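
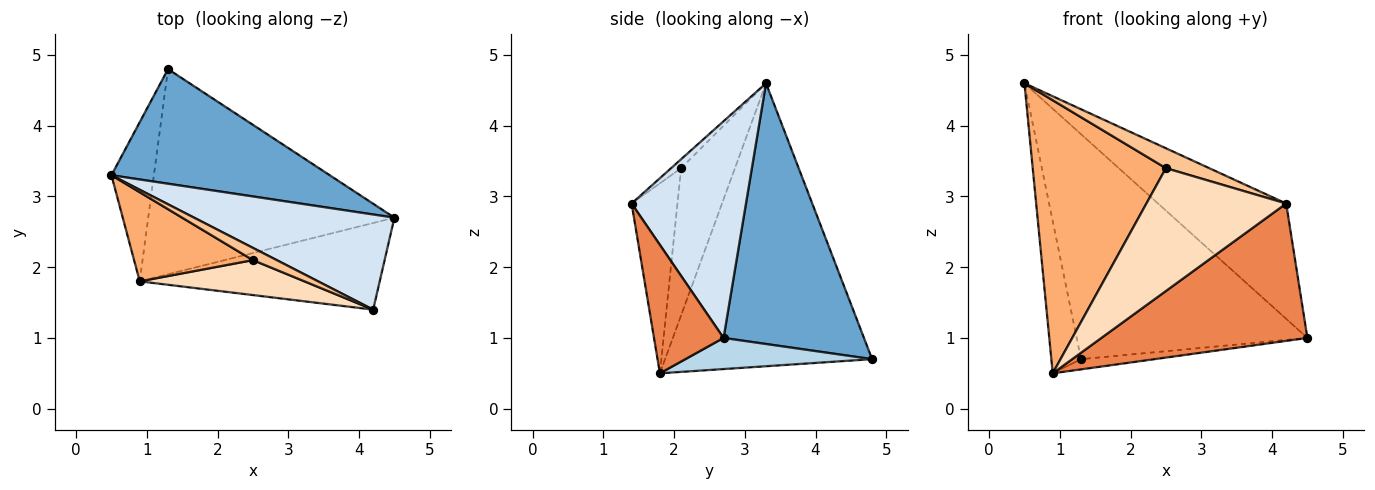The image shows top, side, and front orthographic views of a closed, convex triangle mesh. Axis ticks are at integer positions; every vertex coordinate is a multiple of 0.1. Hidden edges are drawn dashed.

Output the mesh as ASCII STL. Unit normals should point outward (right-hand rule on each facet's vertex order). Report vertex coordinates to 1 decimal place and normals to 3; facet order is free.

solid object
 facet normal 0.477 0.783 0.399
  outer loop
   vertex 1.3 4.8 0.7
   vertex 0.5 3.3 4.6
   vertex 4.5 2.7 1.0
  endloop
 endfacet
 facet normal -0.979 0.140 -0.147
  outer loop
   vertex 0.9 1.8 0.5
   vertex 0.5 3.3 4.6
   vertex 1.3 4.8 0.7
  endloop
 endfacet
 facet normal 0.125 0.049 -0.991
  outer loop
   vertex 0.9 1.8 0.5
   vertex 1.3 4.8 0.7
   vertex 4.5 2.7 1.0
  endloop
 endfacet
 facet normal 0.567 0.635 0.524
  outer loop
   vertex 4.2 1.4 2.9
   vertex 4.5 2.7 1.0
   vertex 0.5 3.3 4.6
  endloop
 endfacet
 facet normal 0.275 -0.813 -0.513
  outer loop
   vertex 4.2 1.4 2.9
   vertex 0.9 1.8 0.5
   vertex 4.5 2.7 1.0
  endloop
 endfacet
 facet normal -0.359 -0.887 0.290
  outer loop
   vertex 2.5 2.1 3.4
   vertex 0.5 3.3 4.6
   vertex 0.9 1.8 0.5
  endloop
 endfacet
 facet normal -0.193 -0.836 0.514
  outer loop
   vertex 2.5 2.1 3.4
   vertex 4.2 1.4 2.9
   vertex 0.5 3.3 4.6
  endloop
 endfacet
 facet normal -0.301 -0.917 0.261
  outer loop
   vertex 2.5 2.1 3.4
   vertex 0.9 1.8 0.5
   vertex 4.2 1.4 2.9
  endloop
 endfacet
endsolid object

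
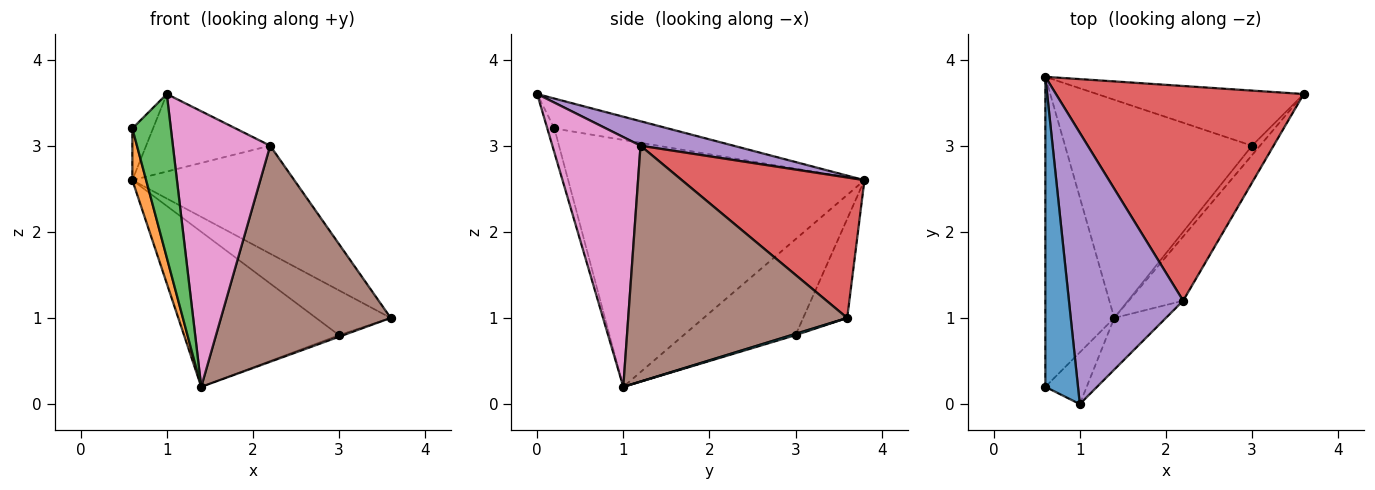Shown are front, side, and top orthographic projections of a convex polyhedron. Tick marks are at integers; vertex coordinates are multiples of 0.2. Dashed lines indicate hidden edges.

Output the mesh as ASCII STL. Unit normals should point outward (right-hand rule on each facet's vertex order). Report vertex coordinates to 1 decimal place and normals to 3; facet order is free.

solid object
 facet normal -0.671 0.122 0.732
  outer loop
   vertex 0.6 0.2 3.2
   vertex 1.0 0.0 3.6
   vertex 0.6 3.8 2.6
  endloop
 endfacet
 facet normal -0.962 -0.045 -0.269
  outer loop
   vertex 0.6 0.2 3.2
   vertex 0.6 3.8 2.6
   vertex 1.4 1.0 0.2
  endloop
 endfacet
 facet normal -0.173 -0.939 -0.297
  outer loop
   vertex 0.6 0.2 3.2
   vertex 1.4 1.0 0.2
   vertex 1.0 0.0 3.6
  endloop
 endfacet
 facet normal 0.452 0.401 0.797
  outer loop
   vertex 2.2 1.2 3.0
   vertex 3.6 3.6 1.0
   vertex 0.6 3.8 2.6
  endloop
 endfacet
 facet normal 0.202 0.269 0.942
  outer loop
   vertex 2.2 1.2 3.0
   vertex 0.6 3.8 2.6
   vertex 1.0 0.0 3.6
  endloop
 endfacet
 facet normal 0.778 -0.603 -0.179
  outer loop
   vertex 2.2 1.2 3.0
   vertex 1.4 1.0 0.2
   vertex 3.6 3.6 1.0
  endloop
 endfacet
 facet normal 0.665 -0.734 -0.138
  outer loop
   vertex 2.2 1.2 3.0
   vertex 1.0 0.0 3.6
   vertex 1.4 1.0 0.2
  endloop
 endfacet
 facet normal -0.349 0.591 -0.727
  outer loop
   vertex 3.0 3.0 0.8
   vertex 0.6 3.8 2.6
   vertex 3.6 3.6 1.0
  endloop
 endfacet
 facet normal -0.386 0.534 -0.752
  outer loop
   vertex 3.0 3.0 0.8
   vertex 1.4 1.0 0.2
   vertex 0.6 3.8 2.6
  endloop
 endfacet
 facet normal 0.162 0.162 -0.973
  outer loop
   vertex 3.0 3.0 0.8
   vertex 3.6 3.6 1.0
   vertex 1.4 1.0 0.2
  endloop
 endfacet
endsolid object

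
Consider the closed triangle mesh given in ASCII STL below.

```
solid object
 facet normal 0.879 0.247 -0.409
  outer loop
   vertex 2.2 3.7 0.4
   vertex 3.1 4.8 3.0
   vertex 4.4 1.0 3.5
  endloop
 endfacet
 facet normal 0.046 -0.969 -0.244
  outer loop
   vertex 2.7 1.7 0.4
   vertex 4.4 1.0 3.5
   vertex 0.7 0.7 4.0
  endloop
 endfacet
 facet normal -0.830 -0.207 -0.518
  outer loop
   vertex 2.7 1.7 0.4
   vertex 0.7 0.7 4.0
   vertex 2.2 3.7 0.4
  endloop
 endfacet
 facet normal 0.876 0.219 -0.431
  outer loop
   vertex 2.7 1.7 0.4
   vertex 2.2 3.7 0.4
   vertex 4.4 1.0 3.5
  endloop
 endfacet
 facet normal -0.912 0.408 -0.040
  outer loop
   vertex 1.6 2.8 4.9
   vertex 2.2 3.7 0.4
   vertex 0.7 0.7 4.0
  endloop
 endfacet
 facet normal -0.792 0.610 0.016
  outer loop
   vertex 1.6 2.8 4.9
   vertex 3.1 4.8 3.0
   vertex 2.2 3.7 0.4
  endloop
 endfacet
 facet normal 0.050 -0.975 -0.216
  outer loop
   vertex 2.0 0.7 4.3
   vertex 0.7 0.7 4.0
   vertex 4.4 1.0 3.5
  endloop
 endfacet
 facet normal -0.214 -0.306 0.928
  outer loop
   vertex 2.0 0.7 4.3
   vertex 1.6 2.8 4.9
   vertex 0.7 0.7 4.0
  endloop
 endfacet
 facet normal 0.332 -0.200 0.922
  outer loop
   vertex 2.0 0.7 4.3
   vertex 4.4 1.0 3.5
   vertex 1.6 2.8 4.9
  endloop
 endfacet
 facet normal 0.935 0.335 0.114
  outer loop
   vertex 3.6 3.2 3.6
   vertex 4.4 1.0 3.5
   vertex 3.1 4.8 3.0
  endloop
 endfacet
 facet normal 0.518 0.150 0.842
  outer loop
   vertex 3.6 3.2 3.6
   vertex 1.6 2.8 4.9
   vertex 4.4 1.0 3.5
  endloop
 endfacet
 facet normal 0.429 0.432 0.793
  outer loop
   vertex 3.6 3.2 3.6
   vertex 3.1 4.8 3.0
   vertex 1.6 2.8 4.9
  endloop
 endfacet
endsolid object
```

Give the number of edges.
18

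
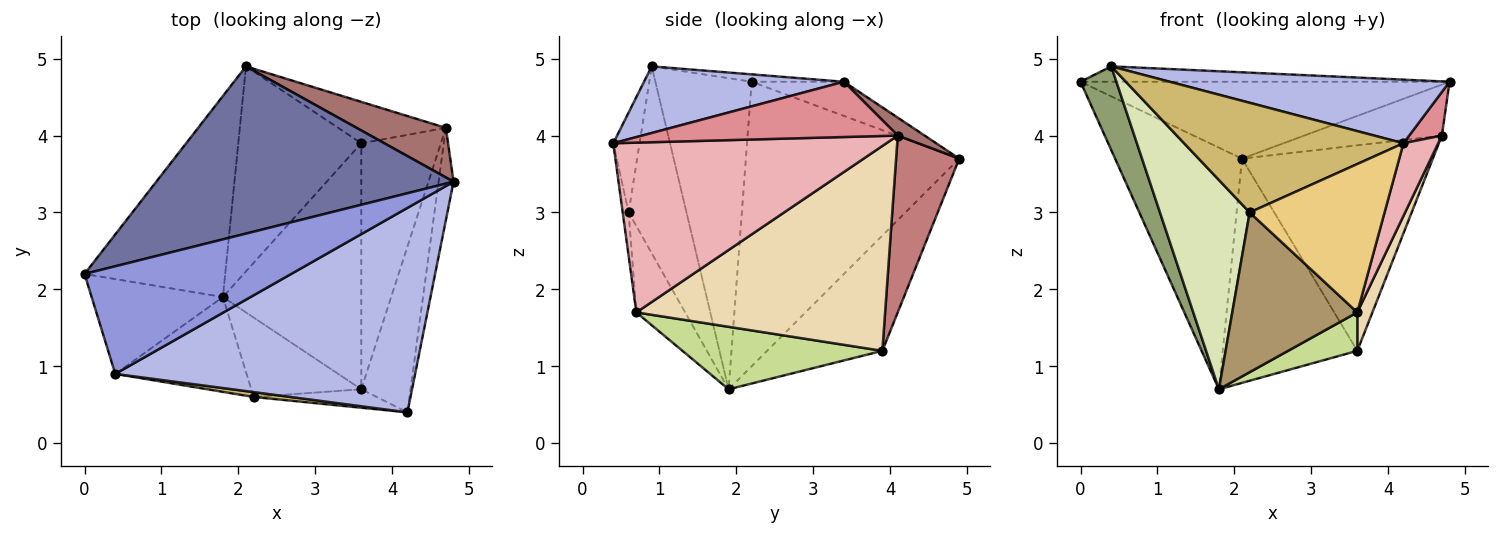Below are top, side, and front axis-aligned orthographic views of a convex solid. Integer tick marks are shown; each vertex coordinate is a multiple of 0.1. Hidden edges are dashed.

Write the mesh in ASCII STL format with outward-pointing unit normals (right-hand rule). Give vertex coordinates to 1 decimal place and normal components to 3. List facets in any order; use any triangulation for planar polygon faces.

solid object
 facet normal -0.104 0.415 0.904
  outer loop
   vertex 2.1 4.9 3.7
   vertex 0.0 2.2 4.7
   vertex 4.8 3.4 4.7
  endloop
 endfacet
 facet normal -0.791 0.470 -0.391
  outer loop
   vertex 2.1 4.9 3.7
   vertex 1.8 1.9 0.7
   vertex 0.0 2.2 4.7
  endloop
 endfacet
 facet normal -0.035 0.141 0.989
  outer loop
   vertex 0.4 0.9 4.9
   vertex 4.8 3.4 4.7
   vertex 0.0 2.2 4.7
  endloop
 endfacet
 facet normal 0.208 -0.291 0.934
  outer loop
   vertex 0.4 0.9 4.9
   vertex 4.2 0.4 3.9
   vertex 4.8 3.4 4.7
  endloop
 endfacet
 facet normal -0.871 -0.325 -0.368
  outer loop
   vertex 0.4 0.9 4.9
   vertex 0.0 2.2 4.7
   vertex 1.8 1.9 0.7
  endloop
 endfacet
 facet normal -0.535 0.624 -0.570
  outer loop
   vertex 3.6 3.9 1.2
   vertex 1.8 1.9 0.7
   vertex 2.1 4.9 3.7
  endloop
 endfacet
 facet normal 0.407 -0.141 -0.902
  outer loop
   vertex 3.6 0.7 1.7
   vertex 1.8 1.9 0.7
   vertex 3.6 3.9 1.2
  endloop
 endfacet
 facet normal -0.506 -0.785 -0.356
  outer loop
   vertex 2.2 0.6 3.0
   vertex 0.4 0.9 4.9
   vertex 1.8 1.9 0.7
  endloop
 endfacet
 facet normal -0.330 -0.845 -0.420
  outer loop
   vertex 2.2 0.6 3.0
   vertex 1.8 1.9 0.7
   vertex 3.6 0.7 1.7
  endloop
 endfacet
 facet normal -0.119 -0.992 0.044
  outer loop
   vertex 2.2 0.6 3.0
   vertex 4.2 0.4 3.9
   vertex 0.4 0.9 4.9
  endloop
 endfacet
 facet normal -0.044 -0.991 -0.123
  outer loop
   vertex 2.2 0.6 3.0
   vertex 3.6 0.7 1.7
   vertex 4.2 0.4 3.9
  endloop
 endfacet
 facet normal 0.931 -0.056 -0.362
  outer loop
   vertex 4.7 4.1 4.0
   vertex 3.6 0.7 1.7
   vertex 3.6 3.9 1.2
  endloop
 endfacet
 facet normal 0.139 0.710 0.690
  outer loop
   vertex 4.7 4.1 4.0
   vertex 2.1 4.9 3.7
   vertex 4.8 3.4 4.7
  endloop
 endfacet
 facet normal 0.309 0.932 -0.188
  outer loop
   vertex 4.7 4.1 4.0
   vertex 3.6 3.9 1.2
   vertex 2.1 4.9 3.7
  endloop
 endfacet
 facet normal 0.958 -0.122 -0.259
  outer loop
   vertex 4.7 4.1 4.0
   vertex 4.8 3.4 4.7
   vertex 4.2 0.4 3.9
  endloop
 endfacet
 facet normal 0.953 -0.121 -0.277
  outer loop
   vertex 4.7 4.1 4.0
   vertex 4.2 0.4 3.9
   vertex 3.6 0.7 1.7
  endloop
 endfacet
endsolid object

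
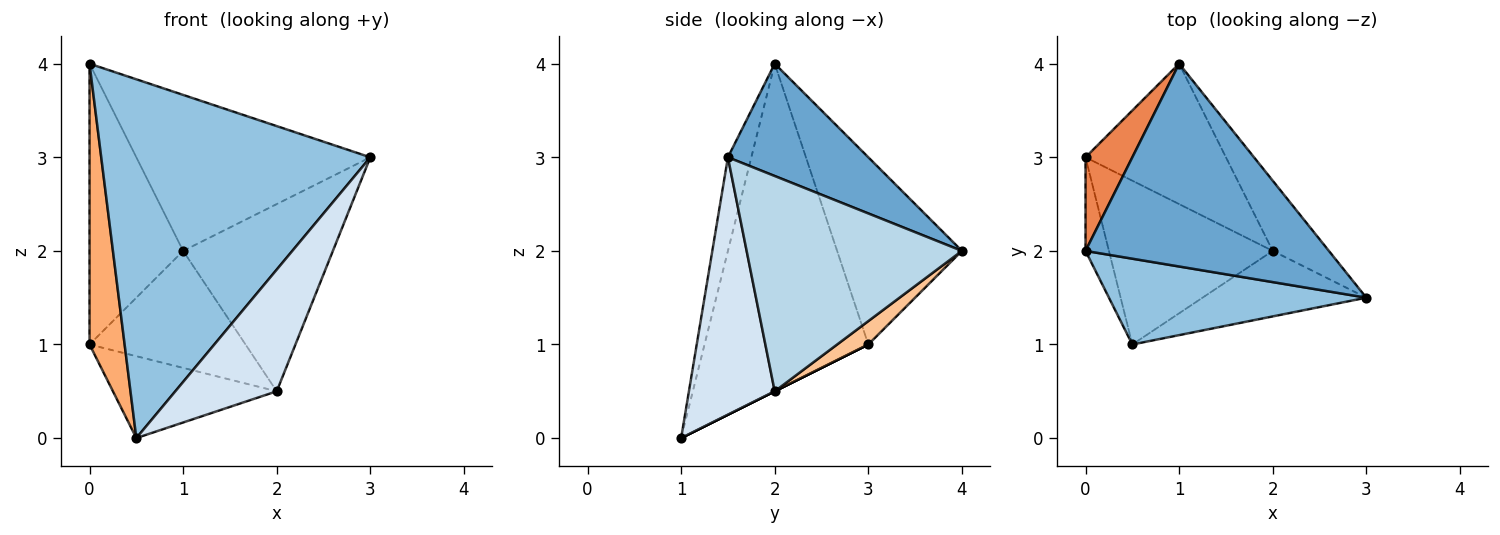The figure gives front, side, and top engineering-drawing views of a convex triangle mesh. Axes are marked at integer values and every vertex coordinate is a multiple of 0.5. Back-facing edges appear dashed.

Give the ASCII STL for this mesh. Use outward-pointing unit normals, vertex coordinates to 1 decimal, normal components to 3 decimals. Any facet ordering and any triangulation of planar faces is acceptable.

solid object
 facet normal 0.344 0.573 0.744
  outer loop
   vertex 1.0 4.0 2.0
   vertex 0.0 2.0 4.0
   vertex 3.0 1.5 3.0
  endloop
 endfacet
 facet normal -0.084 -0.969 0.232
  outer loop
   vertex 0.5 1.0 0.0
   vertex 3.0 1.5 3.0
   vertex 0.0 2.0 4.0
  endloop
 endfacet
 facet normal 0.803 0.558 -0.209
  outer loop
   vertex 2.0 2.0 0.5
   vertex 1.0 4.0 2.0
   vertex 3.0 1.5 3.0
  endloop
 endfacet
 facet normal 0.597 -0.706 -0.380
  outer loop
   vertex 2.0 2.0 0.5
   vertex 3.0 1.5 3.0
   vertex 0.5 1.0 0.0
  endloop
 endfacet
 facet normal -0.784 0.588 0.196
  outer loop
   vertex 0.0 3.0 1.0
   vertex 0.0 2.0 4.0
   vertex 1.0 4.0 2.0
  endloop
 endfacet
 facet normal -0.975 -0.209 -0.070
  outer loop
   vertex 0.0 3.0 1.0
   vertex 0.5 1.0 0.0
   vertex 0.0 2.0 4.0
  endloop
 endfacet
 facet normal 0.127 0.635 -0.762
  outer loop
   vertex 0.0 3.0 1.0
   vertex 1.0 4.0 2.0
   vertex 2.0 2.0 0.5
  endloop
 endfacet
 facet normal 0.000 0.447 -0.894
  outer loop
   vertex 0.0 3.0 1.0
   vertex 2.0 2.0 0.5
   vertex 0.5 1.0 0.0
  endloop
 endfacet
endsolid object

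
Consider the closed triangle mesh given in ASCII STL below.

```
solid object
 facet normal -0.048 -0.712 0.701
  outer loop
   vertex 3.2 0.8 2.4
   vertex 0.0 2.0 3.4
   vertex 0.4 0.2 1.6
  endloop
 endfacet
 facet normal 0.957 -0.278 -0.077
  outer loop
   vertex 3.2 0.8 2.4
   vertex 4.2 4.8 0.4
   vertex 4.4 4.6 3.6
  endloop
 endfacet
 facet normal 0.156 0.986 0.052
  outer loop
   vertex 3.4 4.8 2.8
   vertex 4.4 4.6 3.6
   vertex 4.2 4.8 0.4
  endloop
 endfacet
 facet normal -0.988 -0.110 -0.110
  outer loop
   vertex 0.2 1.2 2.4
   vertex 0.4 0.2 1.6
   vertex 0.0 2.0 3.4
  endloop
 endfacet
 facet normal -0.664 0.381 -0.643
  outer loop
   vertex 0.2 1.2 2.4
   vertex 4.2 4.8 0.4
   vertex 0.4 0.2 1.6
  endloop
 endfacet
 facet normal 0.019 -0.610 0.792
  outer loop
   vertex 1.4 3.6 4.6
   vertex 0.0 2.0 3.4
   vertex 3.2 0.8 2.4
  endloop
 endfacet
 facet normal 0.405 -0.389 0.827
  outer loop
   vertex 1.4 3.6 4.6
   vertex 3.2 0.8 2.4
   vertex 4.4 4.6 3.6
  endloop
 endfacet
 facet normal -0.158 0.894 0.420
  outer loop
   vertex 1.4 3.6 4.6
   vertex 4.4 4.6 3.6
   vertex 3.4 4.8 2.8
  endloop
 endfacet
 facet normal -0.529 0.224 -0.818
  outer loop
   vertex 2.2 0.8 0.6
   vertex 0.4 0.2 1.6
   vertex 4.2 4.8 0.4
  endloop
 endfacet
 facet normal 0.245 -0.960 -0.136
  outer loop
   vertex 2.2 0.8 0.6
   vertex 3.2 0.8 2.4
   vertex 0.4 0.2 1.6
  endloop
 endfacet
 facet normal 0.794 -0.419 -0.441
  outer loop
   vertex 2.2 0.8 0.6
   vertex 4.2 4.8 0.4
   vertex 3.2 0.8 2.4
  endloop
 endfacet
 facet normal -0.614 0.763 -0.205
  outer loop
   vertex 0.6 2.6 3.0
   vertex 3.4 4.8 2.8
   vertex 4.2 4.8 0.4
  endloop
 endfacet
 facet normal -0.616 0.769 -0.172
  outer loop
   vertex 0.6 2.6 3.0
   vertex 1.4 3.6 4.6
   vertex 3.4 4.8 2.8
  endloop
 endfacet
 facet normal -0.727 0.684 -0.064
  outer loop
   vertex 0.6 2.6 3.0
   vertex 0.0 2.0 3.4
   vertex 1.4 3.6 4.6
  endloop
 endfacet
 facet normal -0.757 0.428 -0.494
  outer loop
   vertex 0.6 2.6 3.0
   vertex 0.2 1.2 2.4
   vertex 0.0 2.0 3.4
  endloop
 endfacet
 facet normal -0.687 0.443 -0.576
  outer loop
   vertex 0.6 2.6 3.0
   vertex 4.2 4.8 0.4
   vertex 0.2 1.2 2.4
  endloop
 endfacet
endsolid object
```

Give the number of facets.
16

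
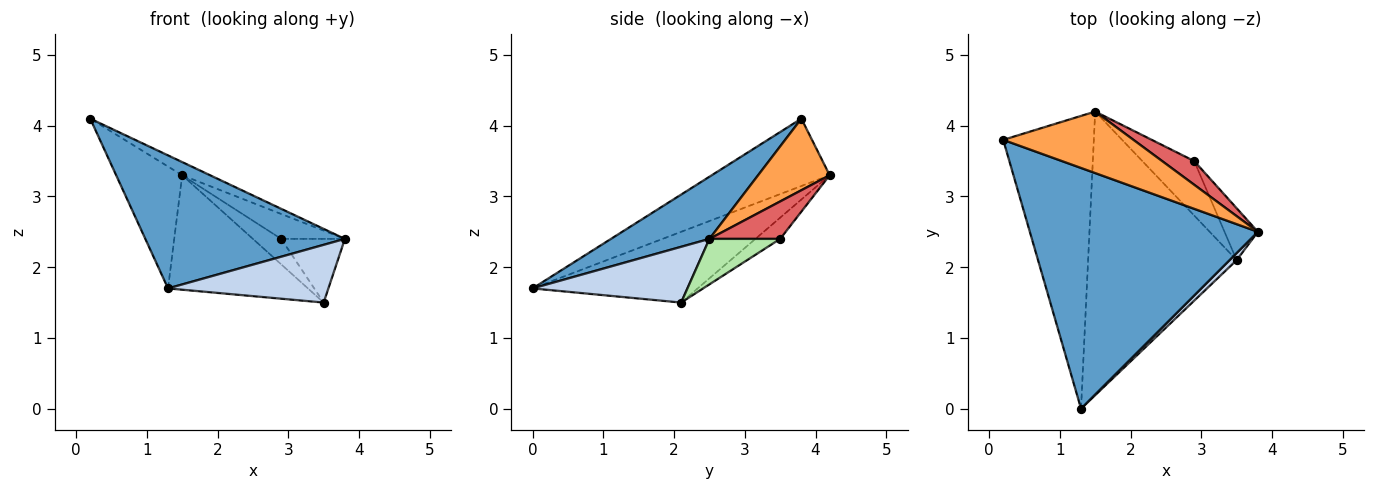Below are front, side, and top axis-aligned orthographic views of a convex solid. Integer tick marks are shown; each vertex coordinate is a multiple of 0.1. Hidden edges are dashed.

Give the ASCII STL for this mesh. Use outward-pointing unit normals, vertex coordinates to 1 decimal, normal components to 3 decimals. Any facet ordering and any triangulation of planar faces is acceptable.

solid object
 facet normal 0.232 -0.470 0.851
  outer loop
   vertex 1.3 0.0 1.7
   vertex 3.8 2.5 2.4
   vertex 0.2 3.8 4.1
  endloop
 endfacet
 facet normal 0.692 -0.717 0.088
  outer loop
   vertex 3.5 2.1 1.5
   vertex 3.8 2.5 2.4
   vertex 1.3 0.0 1.7
  endloop
 endfacet
 facet normal 0.473 0.184 0.861
  outer loop
   vertex 1.5 4.2 3.3
   vertex 0.2 3.8 4.1
   vertex 3.8 2.5 2.4
  endloop
 endfacet
 facet normal -0.566 0.317 -0.761
  outer loop
   vertex 1.5 4.2 3.3
   vertex 1.3 0.0 1.7
   vertex 0.2 3.8 4.1
  endloop
 endfacet
 facet normal -0.404 0.342 -0.848
  outer loop
   vertex 1.5 4.2 3.3
   vertex 3.5 2.1 1.5
   vertex 1.3 0.0 1.7
  endloop
 endfacet
 facet normal 0.653 0.587 -0.479
  outer loop
   vertex 2.9 3.5 2.4
   vertex 3.8 2.5 2.4
   vertex 3.5 2.1 1.5
  endloop
 endfacet
 facet normal 0.627 0.564 0.537
  outer loop
   vertex 2.9 3.5 2.4
   vertex 1.5 4.2 3.3
   vertex 3.8 2.5 2.4
  endloop
 endfacet
 facet normal -0.347 0.397 -0.849
  outer loop
   vertex 2.9 3.5 2.4
   vertex 3.5 2.1 1.5
   vertex 1.5 4.2 3.3
  endloop
 endfacet
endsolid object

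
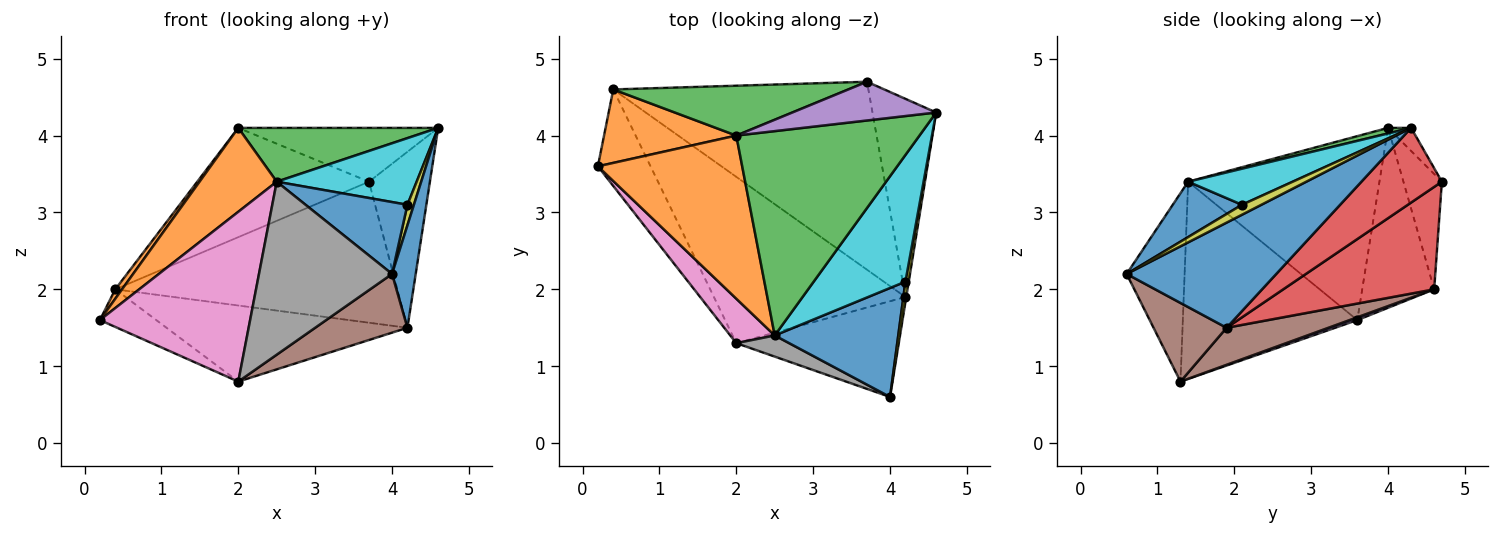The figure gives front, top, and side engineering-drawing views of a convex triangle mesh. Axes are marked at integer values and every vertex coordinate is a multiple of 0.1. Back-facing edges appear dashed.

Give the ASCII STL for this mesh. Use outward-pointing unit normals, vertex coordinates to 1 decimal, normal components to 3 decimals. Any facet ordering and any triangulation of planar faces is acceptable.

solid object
 facet normal 0.988 -0.156 -0.008
  outer loop
   vertex 4.2 1.9 1.5
   vertex 4.6 4.3 4.1
   vertex 4.0 0.6 2.2
  endloop
 endfacet
 facet normal -0.750 -0.303 0.588
  outer loop
   vertex 2.5 1.4 3.4
   vertex 2.0 4.0 4.1
   vertex 0.2 3.6 1.6
  endloop
 endfacet
 facet normal 0.029 -0.255 0.967
  outer loop
   vertex 2.5 1.4 3.4
   vertex 4.6 4.3 4.1
   vertex 2.0 4.0 4.1
  endloop
 endfacet
 facet normal 0.659 0.499 -0.562
  outer loop
   vertex 3.7 4.7 3.4
   vertex 4.6 4.3 4.1
   vertex 4.2 1.9 1.5
  endloop
 endfacet
 facet normal -0.093 0.808 0.582
  outer loop
   vertex 3.7 4.7 3.4
   vertex 2.0 4.0 4.1
   vertex 4.6 4.3 4.1
  endloop
 endfacet
 facet normal 0.382 -0.483 -0.788
  outer loop
   vertex 2.0 1.3 0.8
   vertex 4.2 1.9 1.5
   vertex 4.0 0.6 2.2
  endloop
 endfacet
 facet normal -0.747 -0.643 0.168
  outer loop
   vertex 2.0 1.3 0.8
   vertex 2.5 1.4 3.4
   vertex 0.2 3.6 1.6
  endloop
 endfacet
 facet normal -0.397 -0.911 0.111
  outer loop
   vertex 2.0 1.3 0.8
   vertex 4.0 0.6 2.2
   vertex 2.5 1.4 3.4
  endloop
 endfacet
 facet normal 0.905 -0.302 0.302
  outer loop
   vertex 4.2 2.1 3.1
   vertex 4.0 0.6 2.2
   vertex 4.6 4.3 4.1
  endloop
 endfacet
 facet normal 0.329 -0.440 0.836
  outer loop
   vertex 4.2 2.1 3.1
   vertex 4.6 4.3 4.1
   vertex 2.5 1.4 3.4
  endloop
 endfacet
 facet normal 0.350 -0.516 0.782
  outer loop
   vertex 4.2 2.1 3.1
   vertex 2.5 1.4 3.4
   vertex 4.0 0.6 2.2
  endloop
 endfacet
 facet normal -0.803 -0.076 0.591
  outer loop
   vertex 0.4 4.6 2.0
   vertex 0.2 3.6 1.6
   vertex 2.0 4.0 4.1
  endloop
 endfacet
 facet normal -0.200 0.891 0.407
  outer loop
   vertex 0.4 4.6 2.0
   vertex 2.0 4.0 4.1
   vertex 3.7 4.7 3.4
  endloop
 endfacet
 facet normal 0.306 0.571 -0.762
  outer loop
   vertex 0.4 4.6 2.0
   vertex 3.7 4.7 3.4
   vertex 4.2 1.9 1.5
  endloop
 endfacet
 facet normal 0.049 0.362 -0.931
  outer loop
   vertex 0.4 4.6 2.0
   vertex 2.0 1.3 0.8
   vertex 0.2 3.6 1.6
  endloop
 endfacet
 facet normal 0.173 0.410 -0.896
  outer loop
   vertex 0.4 4.6 2.0
   vertex 4.2 1.9 1.5
   vertex 2.0 1.3 0.8
  endloop
 endfacet
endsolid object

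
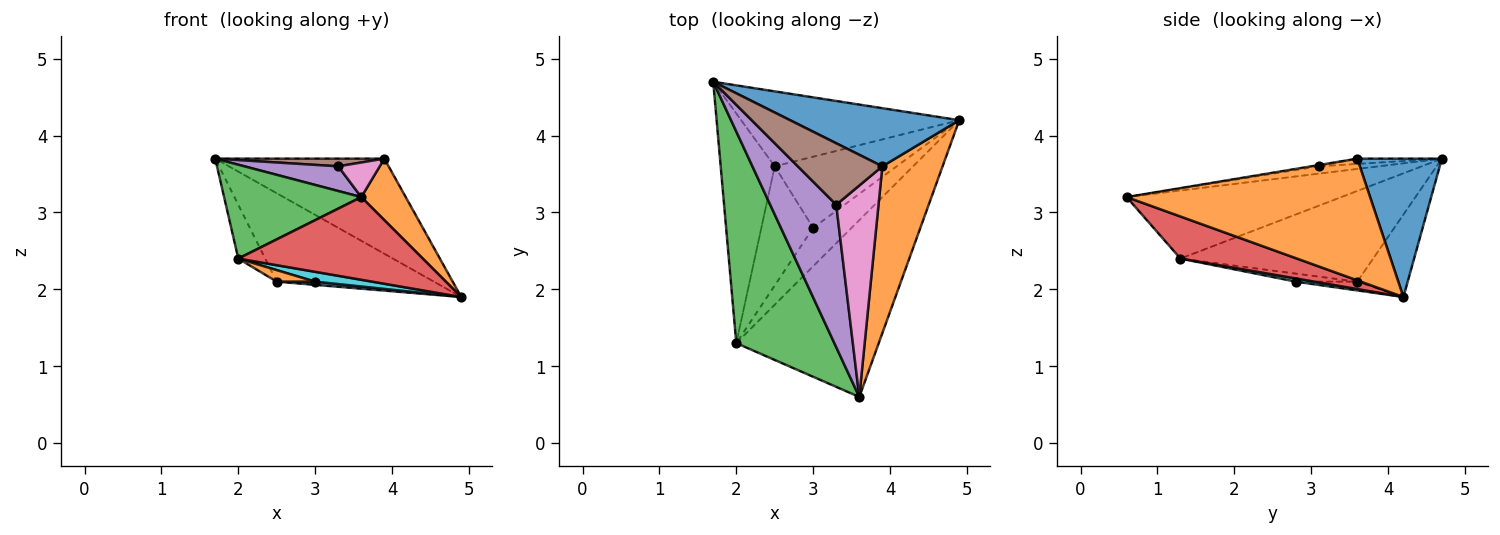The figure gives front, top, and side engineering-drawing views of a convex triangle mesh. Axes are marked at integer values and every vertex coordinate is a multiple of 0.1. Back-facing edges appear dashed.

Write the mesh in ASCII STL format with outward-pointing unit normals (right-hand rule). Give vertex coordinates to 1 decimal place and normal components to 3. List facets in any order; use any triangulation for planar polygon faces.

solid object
 facet normal 0.392 0.785 0.480
  outer loop
   vertex 3.9 3.6 3.7
   vertex 4.9 4.2 1.9
   vertex 1.7 4.7 3.7
  endloop
 endfacet
 facet normal 0.885 -0.161 0.438
  outer loop
   vertex 3.9 3.6 3.7
   vertex 3.6 0.6 3.2
   vertex 4.9 4.2 1.9
  endloop
 endfacet
 facet normal -0.536 -0.342 0.772
  outer loop
   vertex 2.0 1.3 2.4
   vertex 3.6 0.6 3.2
   vertex 1.7 4.7 3.7
  endloop
 endfacet
 facet normal 0.258 -0.409 -0.875
  outer loop
   vertex 2.0 1.3 2.4
   vertex 4.9 4.2 1.9
   vertex 3.6 0.6 3.2
  endloop
 endfacet
 facet normal -0.109 -0.170 0.979
  outer loop
   vertex 3.3 3.1 3.6
   vertex 1.7 4.7 3.7
   vertex 3.6 0.6 3.2
  endloop
 endfacet
 facet normal -0.062 -0.124 0.990
  outer loop
   vertex 3.3 3.1 3.6
   vertex 3.9 3.6 3.7
   vertex 1.7 4.7 3.7
  endloop
 endfacet
 facet normal -0.030 -0.161 0.986
  outer loop
   vertex 3.3 3.1 3.6
   vertex 3.6 0.6 3.2
   vertex 3.9 3.6 3.7
  endloop
 endfacet
 facet normal -0.238 0.741 -0.628
  outer loop
   vertex 2.5 3.6 2.1
   vertex 1.7 4.7 3.7
   vertex 4.9 4.2 1.9
  endloop
 endfacet
 facet normal -0.853 0.119 -0.508
  outer loop
   vertex 2.5 3.6 2.1
   vertex 2.0 1.3 2.4
   vertex 1.7 4.7 3.7
  endloop
 endfacet
 facet normal 0.080 -0.246 -0.966
  outer loop
   vertex 3.0 2.8 2.1
   vertex 4.9 4.2 1.9
   vertex 2.0 1.3 2.4
  endloop
 endfacet
 facet normal -0.072 -0.045 -0.996
  outer loop
   vertex 3.0 2.8 2.1
   vertex 2.5 3.6 2.1
   vertex 4.9 4.2 1.9
  endloop
 endfacet
 facet normal -0.152 -0.095 -0.984
  outer loop
   vertex 3.0 2.8 2.1
   vertex 2.0 1.3 2.4
   vertex 2.5 3.6 2.1
  endloop
 endfacet
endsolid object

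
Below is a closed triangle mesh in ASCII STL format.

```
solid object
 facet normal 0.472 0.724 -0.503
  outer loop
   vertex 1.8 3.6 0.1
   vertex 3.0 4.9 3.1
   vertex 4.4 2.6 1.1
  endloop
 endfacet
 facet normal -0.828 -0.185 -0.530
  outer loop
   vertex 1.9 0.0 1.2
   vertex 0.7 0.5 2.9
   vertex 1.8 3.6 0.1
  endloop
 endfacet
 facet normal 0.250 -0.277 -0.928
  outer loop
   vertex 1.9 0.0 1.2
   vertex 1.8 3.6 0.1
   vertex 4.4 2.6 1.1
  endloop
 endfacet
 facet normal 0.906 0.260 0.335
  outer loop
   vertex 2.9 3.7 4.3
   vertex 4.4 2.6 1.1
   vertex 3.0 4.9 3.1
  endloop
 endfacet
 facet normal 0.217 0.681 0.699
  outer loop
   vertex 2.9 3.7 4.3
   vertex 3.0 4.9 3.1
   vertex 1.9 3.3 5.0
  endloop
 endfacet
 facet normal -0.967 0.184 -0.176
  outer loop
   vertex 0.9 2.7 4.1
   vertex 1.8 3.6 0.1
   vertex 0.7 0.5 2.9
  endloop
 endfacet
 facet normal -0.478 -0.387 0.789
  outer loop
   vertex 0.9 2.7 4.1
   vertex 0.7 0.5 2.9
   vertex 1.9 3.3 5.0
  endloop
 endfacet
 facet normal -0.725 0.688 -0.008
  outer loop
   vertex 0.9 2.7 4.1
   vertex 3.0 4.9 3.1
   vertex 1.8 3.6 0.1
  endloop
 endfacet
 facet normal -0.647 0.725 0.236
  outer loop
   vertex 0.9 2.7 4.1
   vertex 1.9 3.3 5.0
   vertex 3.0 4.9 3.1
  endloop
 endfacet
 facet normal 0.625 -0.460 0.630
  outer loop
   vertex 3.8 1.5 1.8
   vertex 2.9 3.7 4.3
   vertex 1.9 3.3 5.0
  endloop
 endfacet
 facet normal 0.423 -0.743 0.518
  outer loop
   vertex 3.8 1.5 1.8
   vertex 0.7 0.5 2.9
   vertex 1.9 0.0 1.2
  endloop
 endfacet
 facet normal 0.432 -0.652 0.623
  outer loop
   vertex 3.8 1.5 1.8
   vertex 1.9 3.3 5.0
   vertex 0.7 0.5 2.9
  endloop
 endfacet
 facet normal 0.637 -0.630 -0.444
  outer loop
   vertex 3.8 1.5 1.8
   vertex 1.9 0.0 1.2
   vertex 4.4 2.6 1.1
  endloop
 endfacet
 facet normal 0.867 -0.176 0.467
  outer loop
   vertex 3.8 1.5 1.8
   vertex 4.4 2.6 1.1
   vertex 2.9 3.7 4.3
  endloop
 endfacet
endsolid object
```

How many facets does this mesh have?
14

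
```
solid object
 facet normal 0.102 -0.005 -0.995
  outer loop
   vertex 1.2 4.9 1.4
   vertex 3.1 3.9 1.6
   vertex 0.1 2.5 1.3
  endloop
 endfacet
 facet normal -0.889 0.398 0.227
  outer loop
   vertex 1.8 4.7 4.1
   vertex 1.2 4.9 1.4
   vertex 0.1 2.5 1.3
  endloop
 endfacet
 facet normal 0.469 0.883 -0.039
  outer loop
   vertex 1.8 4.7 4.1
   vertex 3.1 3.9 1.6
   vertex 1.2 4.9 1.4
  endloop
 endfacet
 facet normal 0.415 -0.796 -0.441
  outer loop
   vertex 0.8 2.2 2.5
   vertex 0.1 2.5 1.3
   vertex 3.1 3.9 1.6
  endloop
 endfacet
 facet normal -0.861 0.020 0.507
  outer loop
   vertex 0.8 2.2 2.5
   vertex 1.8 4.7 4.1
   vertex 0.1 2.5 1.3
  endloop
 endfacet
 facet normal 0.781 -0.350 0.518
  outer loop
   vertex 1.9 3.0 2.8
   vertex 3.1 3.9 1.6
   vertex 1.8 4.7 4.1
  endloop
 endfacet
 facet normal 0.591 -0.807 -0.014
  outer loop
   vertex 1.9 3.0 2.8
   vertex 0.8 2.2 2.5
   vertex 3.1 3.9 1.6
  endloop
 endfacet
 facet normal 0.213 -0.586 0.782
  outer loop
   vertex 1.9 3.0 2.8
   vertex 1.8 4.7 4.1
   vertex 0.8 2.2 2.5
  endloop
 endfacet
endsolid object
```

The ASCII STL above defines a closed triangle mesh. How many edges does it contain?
12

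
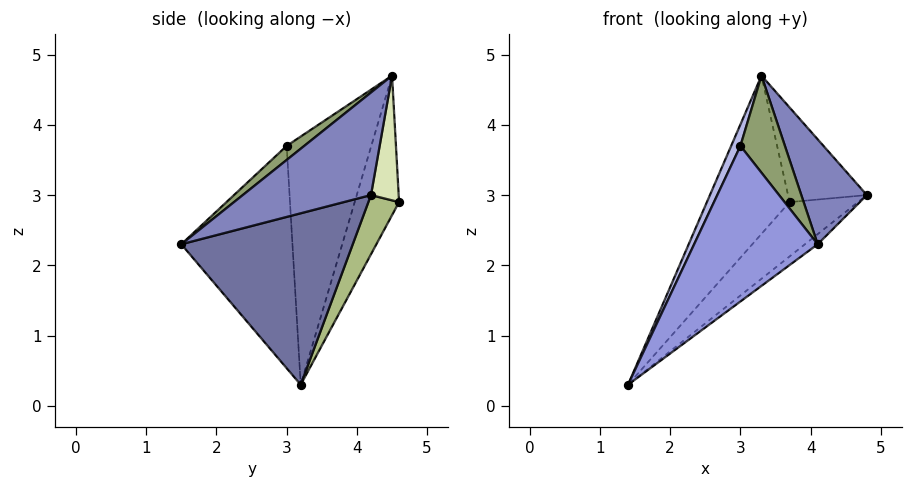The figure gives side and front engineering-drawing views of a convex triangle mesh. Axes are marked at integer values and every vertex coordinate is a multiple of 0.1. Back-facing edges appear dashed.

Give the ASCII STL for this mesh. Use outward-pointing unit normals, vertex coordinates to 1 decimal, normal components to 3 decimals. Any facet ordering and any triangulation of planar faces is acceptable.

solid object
 facet normal 0.613 0.046 -0.789
  outer loop
   vertex 4.1 1.5 2.3
   vertex 1.4 3.2 0.3
   vertex 4.8 4.2 3.0
  endloop
 endfacet
 facet normal 0.673 -0.344 0.655
  outer loop
   vertex 3.3 4.5 4.7
   vertex 4.1 1.5 2.3
   vertex 4.8 4.2 3.0
  endloop
 endfacet
 facet normal -0.646 -0.718 0.262
  outer loop
   vertex 3.0 3.0 3.7
   vertex 1.4 3.2 0.3
   vertex 4.1 1.5 2.3
  endloop
 endfacet
 facet normal -0.903 -0.099 0.419
  outer loop
   vertex 3.0 3.0 3.7
   vertex 3.3 4.5 4.7
   vertex 1.4 3.2 0.3
  endloop
 endfacet
 facet normal 0.225 -0.571 0.789
  outer loop
   vertex 3.0 3.0 3.7
   vertex 4.1 1.5 2.3
   vertex 3.3 4.5 4.7
  endloop
 endfacet
 facet normal 0.311 0.694 -0.649
  outer loop
   vertex 3.7 4.6 2.9
   vertex 4.8 4.2 3.0
   vertex 1.4 3.2 0.3
  endloop
 endfacet
 facet normal -0.472 0.880 -0.056
  outer loop
   vertex 3.7 4.6 2.9
   vertex 1.4 3.2 0.3
   vertex 3.3 4.5 4.7
  endloop
 endfacet
 facet normal 0.329 0.936 0.125
  outer loop
   vertex 3.7 4.6 2.9
   vertex 3.3 4.5 4.7
   vertex 4.8 4.2 3.0
  endloop
 endfacet
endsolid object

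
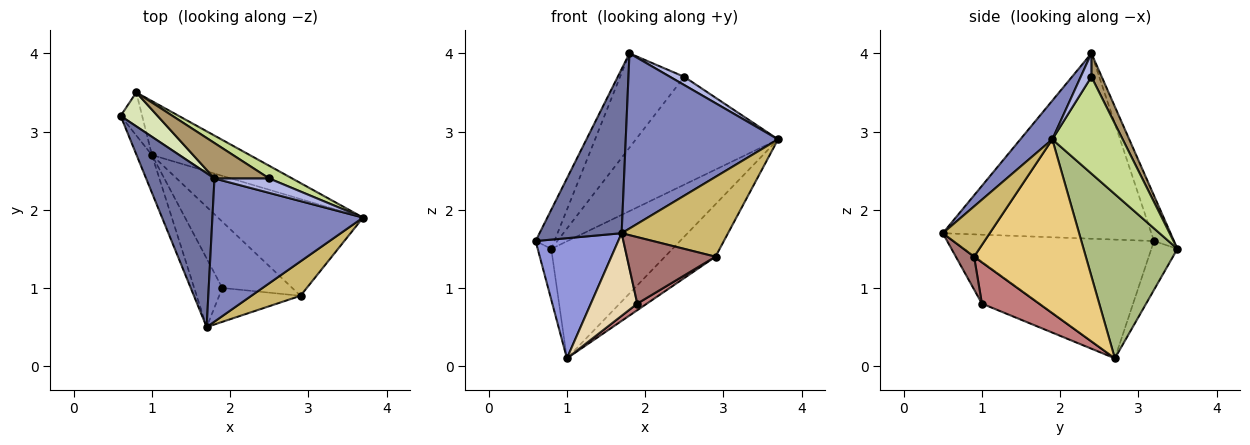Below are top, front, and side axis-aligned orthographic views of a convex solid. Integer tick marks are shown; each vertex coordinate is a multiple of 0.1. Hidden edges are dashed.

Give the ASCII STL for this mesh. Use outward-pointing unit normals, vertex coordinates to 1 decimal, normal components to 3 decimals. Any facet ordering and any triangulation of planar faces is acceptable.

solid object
 facet normal -0.880 -0.347 0.325
  outer loop
   vertex 1.8 2.4 4.0
   vertex 0.6 3.2 1.6
   vertex 1.7 0.5 1.7
  endloop
 endfacet
 facet normal 0.160 -0.764 0.624
  outer loop
   vertex 1.8 2.4 4.0
   vertex 1.7 0.5 1.7
   vertex 3.7 1.9 2.9
  endloop
 endfacet
 facet normal -0.918 -0.378 -0.119
  outer loop
   vertex 1.0 2.7 0.1
   vertex 1.7 0.5 1.7
   vertex 0.6 3.2 1.6
  endloop
 endfacet
 facet normal 0.349 -0.465 0.814
  outer loop
   vertex 2.5 2.4 3.7
   vertex 1.8 2.4 4.0
   vertex 3.7 1.9 2.9
  endloop
 endfacet
 facet normal -0.826 0.430 -0.364
  outer loop
   vertex 0.8 3.5 1.5
   vertex 1.0 2.7 0.1
   vertex 0.6 3.2 1.6
  endloop
 endfacet
 facet normal 0.575 0.743 -0.342
  outer loop
   vertex 0.8 3.5 1.5
   vertex 3.7 1.9 2.9
   vertex 1.0 2.7 0.1
  endloop
 endfacet
 facet normal 0.441 0.891 0.105
  outer loop
   vertex 0.8 3.5 1.5
   vertex 2.5 2.4 3.7
   vertex 3.7 1.9 2.9
  endloop
 endfacet
 facet normal -0.628 0.588 0.510
  outer loop
   vertex 0.8 3.5 1.5
   vertex 0.6 3.2 1.6
   vertex 1.8 2.4 4.0
  endloop
 endfacet
 facet normal 0.149 0.926 0.348
  outer loop
   vertex 0.8 3.5 1.5
   vertex 1.8 2.4 4.0
   vertex 2.5 2.4 3.7
  endloop
 endfacet
 facet normal 0.375 -0.851 0.367
  outer loop
   vertex 2.9 0.9 1.4
   vertex 3.7 1.9 2.9
   vertex 1.7 0.5 1.7
  endloop
 endfacet
 facet normal 0.725 0.328 -0.605
  outer loop
   vertex 2.9 0.9 1.4
   vertex 1.0 2.7 0.1
   vertex 3.7 1.9 2.9
  endloop
 endfacet
 facet normal -0.691 -0.556 -0.462
  outer loop
   vertex 1.9 1.0 0.8
   vertex 1.7 0.5 1.7
   vertex 1.0 2.7 0.1
  endloop
 endfacet
 facet normal 0.180 -0.876 -0.447
  outer loop
   vertex 1.9 1.0 0.8
   vertex 2.9 0.9 1.4
   vertex 1.7 0.5 1.7
  endloop
 endfacet
 facet normal 0.506 -0.085 -0.858
  outer loop
   vertex 1.9 1.0 0.8
   vertex 1.0 2.7 0.1
   vertex 2.9 0.9 1.4
  endloop
 endfacet
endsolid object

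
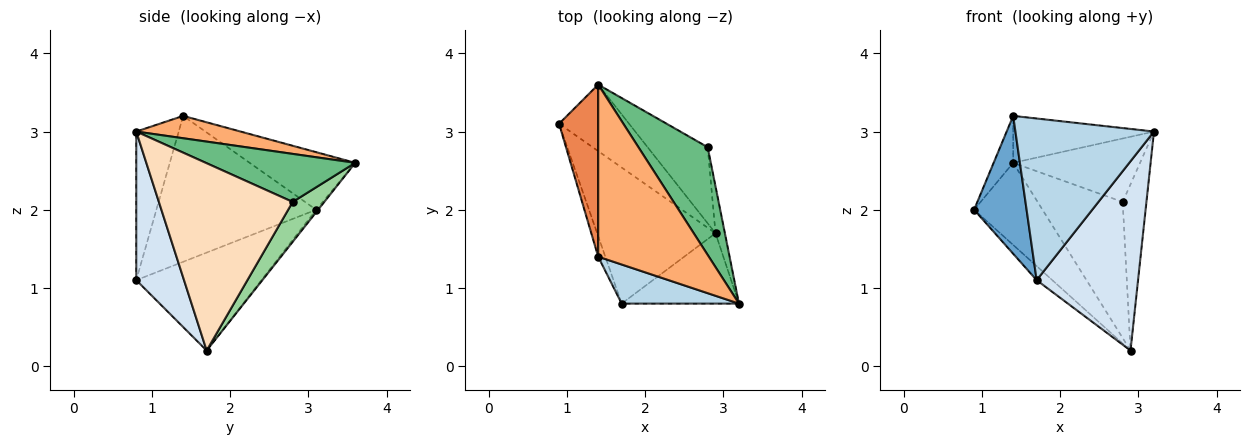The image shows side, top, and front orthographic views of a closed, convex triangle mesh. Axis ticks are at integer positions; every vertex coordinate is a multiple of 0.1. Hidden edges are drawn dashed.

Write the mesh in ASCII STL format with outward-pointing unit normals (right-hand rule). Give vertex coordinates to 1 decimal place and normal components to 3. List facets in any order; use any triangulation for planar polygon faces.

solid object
 facet normal -0.949 -0.312 -0.046
  outer loop
   vertex 1.7 0.8 1.1
   vertex 1.4 1.4 3.2
   vertex 0.9 3.1 2.0
  endloop
 endfacet
 facet normal -0.636 0.079 -0.768
  outer loop
   vertex 1.7 0.8 1.1
   vertex 0.9 3.1 2.0
   vertex 2.9 1.7 0.2
  endloop
 endfacet
 facet normal -0.285 -0.932 0.225
  outer loop
   vertex 1.7 0.8 1.1
   vertex 3.2 0.8 3.0
   vertex 1.4 1.4 3.2
  endloop
 endfacet
 facet normal 0.404 -0.857 -0.319
  outer loop
   vertex 1.7 0.8 1.1
   vertex 2.9 1.7 0.2
   vertex 3.2 0.8 3.0
  endloop
 endfacet
 facet normal -0.818 0.151 0.555
  outer loop
   vertex 1.4 3.6 2.6
   vertex 0.9 3.1 2.0
   vertex 1.4 1.4 3.2
  endloop
 endfacet
 facet normal 0.191 0.258 0.947
  outer loop
   vertex 1.4 3.6 2.6
   vertex 1.4 1.4 3.2
   vertex 3.2 0.8 3.0
  endloop
 endfacet
 facet normal -0.022 0.777 -0.629
  outer loop
   vertex 1.4 3.6 2.6
   vertex 2.9 1.7 0.2
   vertex 0.9 3.1 2.0
  endloop
 endfacet
 facet normal 0.983 0.175 -0.049
  outer loop
   vertex 2.8 2.8 2.1
   vertex 3.2 0.8 3.0
   vertex 2.9 1.7 0.2
  endloop
 endfacet
 facet normal 0.513 0.435 0.740
  outer loop
   vertex 2.8 2.8 2.1
   vertex 1.4 3.6 2.6
   vertex 3.2 0.8 3.0
  endloop
 endfacet
 facet normal 0.309 0.830 -0.464
  outer loop
   vertex 2.8 2.8 2.1
   vertex 2.9 1.7 0.2
   vertex 1.4 3.6 2.6
  endloop
 endfacet
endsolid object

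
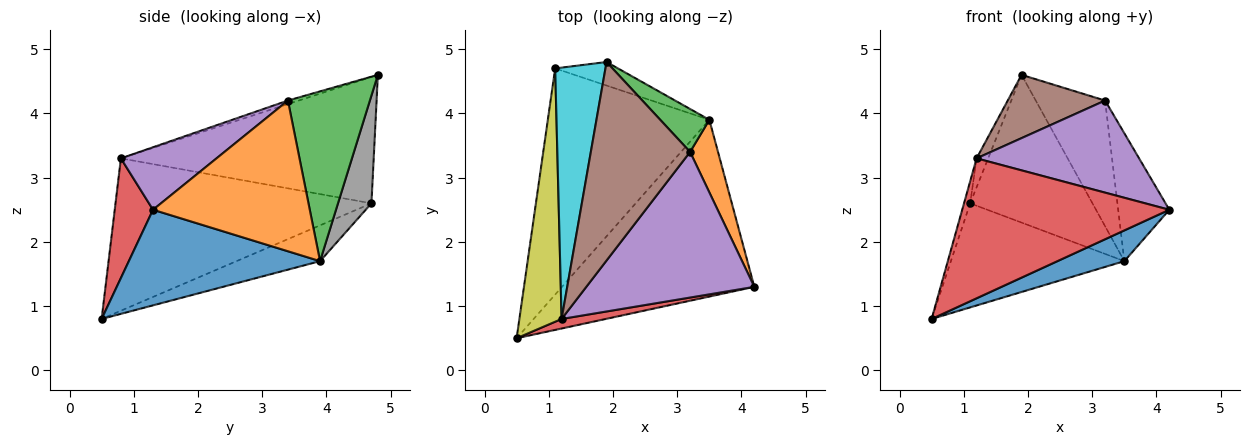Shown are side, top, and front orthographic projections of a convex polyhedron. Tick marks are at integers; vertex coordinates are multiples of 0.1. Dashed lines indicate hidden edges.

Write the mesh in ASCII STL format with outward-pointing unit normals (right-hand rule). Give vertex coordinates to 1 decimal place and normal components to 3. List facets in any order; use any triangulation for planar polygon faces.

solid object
 facet normal 0.440 -0.154 -0.885
  outer loop
   vertex 3.5 3.9 1.7
   vertex 4.2 1.3 2.5
   vertex 0.5 0.5 0.8
  endloop
 endfacet
 facet normal 0.936 0.305 0.173
  outer loop
   vertex 3.5 3.9 1.7
   vertex 3.2 3.4 4.2
   vertex 4.2 1.3 2.5
  endloop
 endfacet
 facet normal 0.746 0.631 0.216
  outer loop
   vertex 3.5 3.9 1.7
   vertex 1.9 4.8 4.6
   vertex 3.2 3.4 4.2
  endloop
 endfacet
 facet normal 0.181 -0.981 0.067
  outer loop
   vertex 1.2 0.8 3.3
   vertex 0.5 0.5 0.8
   vertex 4.2 1.3 2.5
  endloop
 endfacet
 facet normal 0.300 -0.510 0.806
  outer loop
   vertex 1.2 0.8 3.3
   vertex 4.2 1.3 2.5
   vertex 3.2 3.4 4.2
  endloop
 endfacet
 facet normal -0.034 -0.304 0.952
  outer loop
   vertex 1.2 0.8 3.3
   vertex 3.2 3.4 4.2
   vertex 1.9 4.8 4.6
  endloop
 endfacet
 facet normal -0.197 0.410 -0.891
  outer loop
   vertex 1.1 4.7 2.6
   vertex 3.5 3.9 1.7
   vertex 0.5 0.5 0.8
  endloop
 endfacet
 facet normal 0.261 0.953 -0.152
  outer loop
   vertex 1.1 4.7 2.6
   vertex 1.9 4.8 4.6
   vertex 3.5 3.9 1.7
  endloop
 endfacet
 facet normal -0.963 0.023 0.267
  outer loop
   vertex 1.1 4.7 2.6
   vertex 0.5 0.5 0.8
   vertex 1.2 0.8 3.3
  endloop
 endfacet
 facet normal -0.928 0.042 0.369
  outer loop
   vertex 1.1 4.7 2.6
   vertex 1.2 0.8 3.3
   vertex 1.9 4.8 4.6
  endloop
 endfacet
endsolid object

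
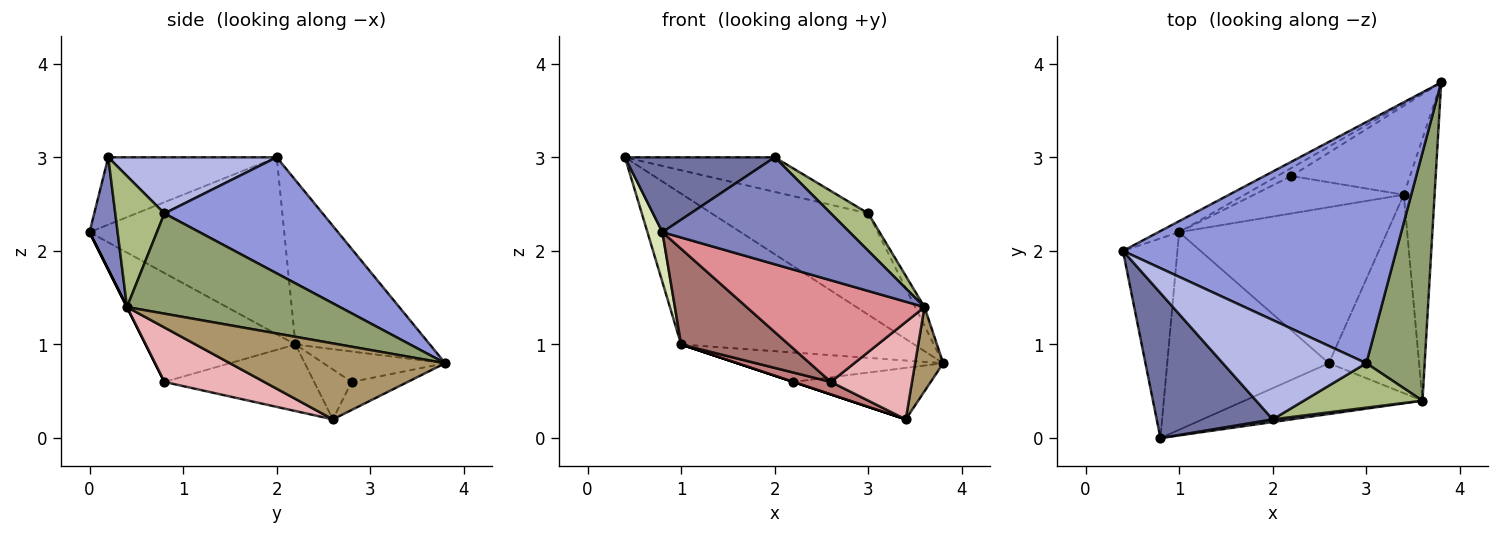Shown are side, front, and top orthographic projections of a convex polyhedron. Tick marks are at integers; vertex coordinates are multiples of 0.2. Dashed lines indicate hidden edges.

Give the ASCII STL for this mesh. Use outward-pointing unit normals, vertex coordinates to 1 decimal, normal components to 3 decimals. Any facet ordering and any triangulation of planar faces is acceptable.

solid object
 facet normal -0.459 -0.408 0.790
  outer loop
   vertex 0.8 0.0 2.2
   vertex 2.0 0.2 3.0
   vertex 0.4 2.0 3.0
  endloop
 endfacet
 facet normal 0.148 -0.989 0.025
  outer loop
   vertex 3.6 0.4 1.4
   vertex 2.0 0.2 3.0
   vertex 0.8 0.0 2.2
  endloop
 endfacet
 facet normal 0.365 0.361 0.859
  outer loop
   vertex 3.0 0.8 2.4
   vertex 3.8 3.8 0.8
   vertex 0.4 2.0 3.0
  endloop
 endfacet
 facet normal 0.347 0.308 0.886
  outer loop
   vertex 3.0 0.8 2.4
   vertex 0.4 2.0 3.0
   vertex 2.0 0.2 3.0
  endloop
 endfacet
 facet normal 0.864 0.038 0.503
  outer loop
   vertex 3.0 0.8 2.4
   vertex 3.6 0.4 1.4
   vertex 3.8 3.8 0.8
  endloop
 endfacet
 facet normal 0.646 -0.492 0.584
  outer loop
   vertex 3.0 0.8 2.4
   vertex 2.0 0.2 3.0
   vertex 3.6 0.4 1.4
  endloop
 endfacet
 facet normal -0.499 0.865 -0.063
  outer loop
   vertex 1.0 2.2 1.0
   vertex 0.4 2.0 3.0
   vertex 3.8 3.8 0.8
  endloop
 endfacet
 facet normal -0.953 -0.073 -0.293
  outer loop
   vertex 1.0 2.2 1.0
   vertex 0.8 0.0 2.2
   vertex 0.4 2.0 3.0
  endloop
 endfacet
 facet normal 0.920 -0.120 -0.373
  outer loop
   vertex 3.4 2.6 0.2
   vertex 3.8 3.8 0.8
   vertex 3.6 0.4 1.4
  endloop
 endfacet
 facet normal -0.495 0.838 -0.229
  outer loop
   vertex 2.2 2.8 0.6
   vertex 1.0 2.2 1.0
   vertex 3.8 3.8 0.8
  endloop
 endfacet
 facet normal -0.201 0.491 -0.848
  outer loop
   vertex 2.2 2.8 0.6
   vertex 3.8 3.8 0.8
   vertex 3.4 2.6 0.2
  endloop
 endfacet
 facet normal -0.316 0.000 -0.949
  outer loop
   vertex 2.2 2.8 0.6
   vertex 3.4 2.6 0.2
   vertex 1.0 2.2 1.0
  endloop
 endfacet
 facet normal -0.518 -0.373 -0.770
  outer loop
   vertex 2.6 0.8 0.6
   vertex 0.8 0.0 2.2
   vertex 1.0 2.2 1.0
  endloop
 endfacet
 facet normal -0.304 -0.076 -0.950
  outer loop
   vertex 2.6 0.8 0.6
   vertex 1.0 2.2 1.0
   vertex 3.4 2.6 0.2
  endloop
 endfacet
 facet normal 0.000 -0.894 -0.447
  outer loop
   vertex 2.6 0.8 0.6
   vertex 3.6 0.4 1.4
   vertex 0.8 0.0 2.2
  endloop
 endfacet
 facet normal 0.477 -0.387 -0.789
  outer loop
   vertex 2.6 0.8 0.6
   vertex 3.4 2.6 0.2
   vertex 3.6 0.4 1.4
  endloop
 endfacet
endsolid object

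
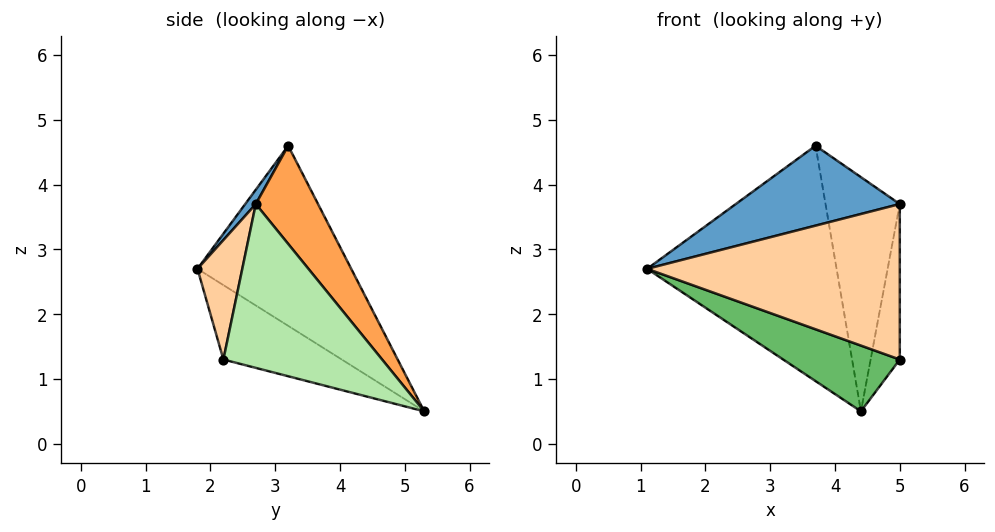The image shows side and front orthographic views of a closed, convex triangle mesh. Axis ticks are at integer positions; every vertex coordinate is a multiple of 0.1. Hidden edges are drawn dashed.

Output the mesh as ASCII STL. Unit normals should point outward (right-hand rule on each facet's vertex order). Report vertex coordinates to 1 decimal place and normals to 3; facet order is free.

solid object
 facet normal 0.054 -0.838 0.543
  outer loop
   vertex 3.7 3.2 4.6
   vertex 1.1 1.8 2.7
   vertex 5.0 2.7 3.7
  endloop
 endfacet
 facet normal -0.605 0.746 0.279
  outer loop
   vertex 3.7 3.2 4.6
   vertex 4.4 5.3 0.5
   vertex 1.1 1.8 2.7
  endloop
 endfacet
 facet normal 0.574 0.685 0.449
  outer loop
   vertex 3.7 3.2 4.6
   vertex 5.0 2.7 3.7
   vertex 4.4 5.3 0.5
  endloop
 endfacet
 facet normal 0.171 -0.965 0.201
  outer loop
   vertex 5.0 2.2 1.3
   vertex 5.0 2.7 3.7
   vertex 1.1 1.8 2.7
  endloop
 endfacet
 facet normal -0.296 -0.292 -0.909
  outer loop
   vertex 5.0 2.2 1.3
   vertex 1.1 1.8 2.7
   vertex 4.4 5.3 0.5
  endloop
 endfacet
 facet normal 0.983 0.181 -0.038
  outer loop
   vertex 5.0 2.2 1.3
   vertex 4.4 5.3 0.5
   vertex 5.0 2.7 3.7
  endloop
 endfacet
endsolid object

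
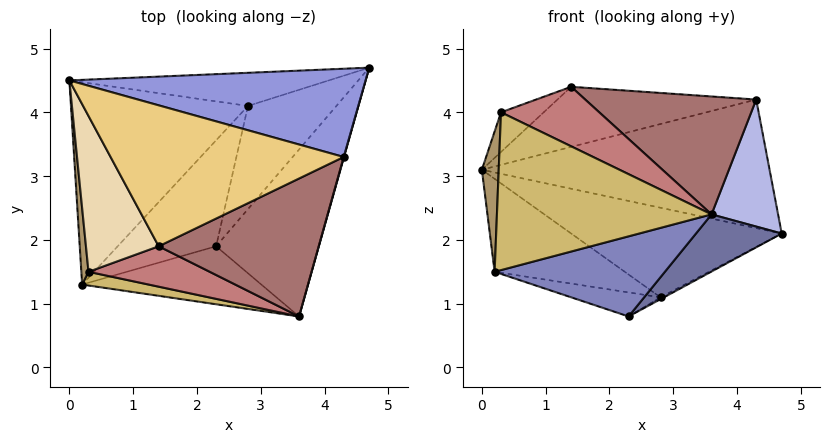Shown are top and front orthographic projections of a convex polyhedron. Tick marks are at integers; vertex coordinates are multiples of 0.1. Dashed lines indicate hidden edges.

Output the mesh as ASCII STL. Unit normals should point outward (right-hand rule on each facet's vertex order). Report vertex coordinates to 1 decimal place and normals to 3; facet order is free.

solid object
 facet normal 0.665 -0.242 -0.707
  outer loop
   vertex 2.3 1.9 0.8
   vertex 4.7 4.7 2.1
   vertex 3.6 0.8 2.4
  endloop
 endfacet
 facet normal 0.036 -0.810 -0.586
  outer loop
   vertex 0.2 1.3 1.5
   vertex 2.3 1.9 0.8
   vertex 3.6 0.8 2.4
  endloop
 endfacet
 facet normal 0.085 0.821 0.564
  outer loop
   vertex 4.3 3.3 4.2
   vertex 4.7 4.7 2.1
   vertex 0.0 4.5 3.1
  endloop
 endfacet
 facet normal 0.962 -0.271 0.002
  outer loop
   vertex 4.3 3.3 4.2
   vertex 3.6 0.8 2.4
   vertex 4.7 4.7 2.1
  endloop
 endfacet
 facet normal -0.113 0.932 -0.345
  outer loop
   vertex 2.8 4.1 1.1
   vertex 0.0 4.5 3.1
   vertex 4.7 4.7 2.1
  endloop
 endfacet
 facet normal 0.462 0.016 -0.887
  outer loop
   vertex 2.8 4.1 1.1
   vertex 4.7 4.7 2.1
   vertex 2.3 1.9 0.8
  endloop
 endfacet
 facet normal -0.508 0.360 -0.783
  outer loop
   vertex 2.8 4.1 1.1
   vertex 0.2 1.3 1.5
   vertex 0.0 4.5 3.1
  endloop
 endfacet
 facet normal -0.362 0.206 -0.909
  outer loop
   vertex 2.8 4.1 1.1
   vertex 2.3 1.9 0.8
   vertex 0.2 1.3 1.5
  endloop
 endfacet
 facet normal -0.995 -0.086 0.047
  outer loop
   vertex 0.3 1.5 4.0
   vertex 0.0 4.5 3.1
   vertex 0.2 1.3 1.5
  endloop
 endfacet
 facet normal -0.167 -0.982 0.085
  outer loop
   vertex 0.3 1.5 4.0
   vertex 0.2 1.3 1.5
   vertex 3.6 0.8 2.4
  endloop
 endfacet
 facet normal -0.125 0.389 0.913
  outer loop
   vertex 1.4 1.9 4.4
   vertex 4.3 3.3 4.2
   vertex 0.0 4.5 3.1
  endloop
 endfacet
 facet normal -0.404 0.225 0.886
  outer loop
   vertex 1.4 1.9 4.4
   vertex 0.0 4.5 3.1
   vertex 0.3 1.5 4.0
  endloop
 endfacet
 facet normal 0.344 -0.610 0.714
  outer loop
   vertex 1.4 1.9 4.4
   vertex 3.6 0.8 2.4
   vertex 4.3 3.3 4.2
  endloop
 endfacet
 facet normal 0.096 -0.824 0.559
  outer loop
   vertex 1.4 1.9 4.4
   vertex 0.3 1.5 4.0
   vertex 3.6 0.8 2.4
  endloop
 endfacet
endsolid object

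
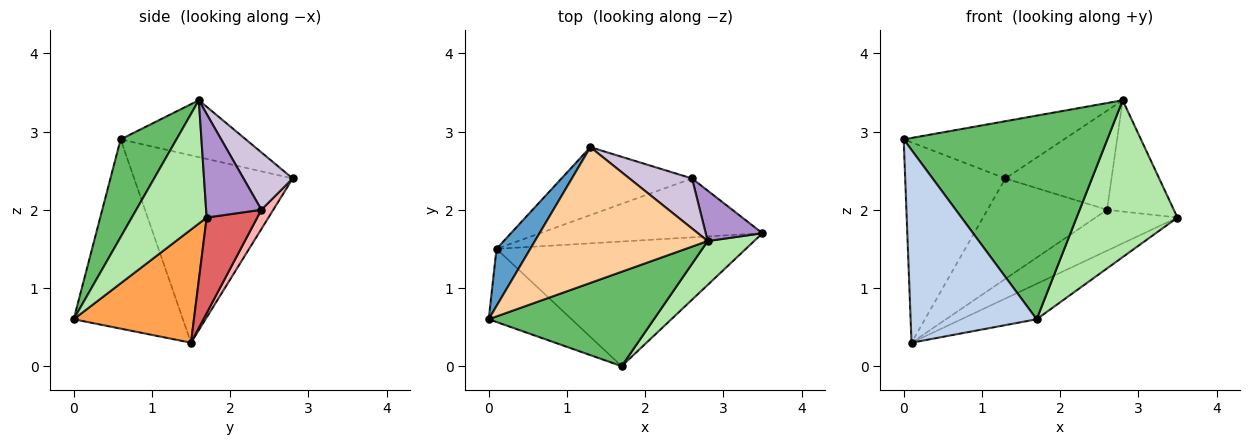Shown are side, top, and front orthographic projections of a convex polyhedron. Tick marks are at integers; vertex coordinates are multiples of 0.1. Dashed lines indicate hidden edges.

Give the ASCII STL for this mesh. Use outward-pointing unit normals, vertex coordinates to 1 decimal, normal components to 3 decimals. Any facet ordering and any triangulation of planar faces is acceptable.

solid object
 facet normal -0.836 0.528 0.151
  outer loop
   vertex 0.1 1.5 0.3
   vertex 0.0 0.6 2.9
   vertex 1.3 2.8 2.4
  endloop
 endfacet
 facet normal -0.629 -0.727 -0.276
  outer loop
   vertex 1.7 0.0 0.6
   vertex 0.0 0.6 2.9
   vertex 0.1 1.5 0.3
  endloop
 endfacet
 facet normal 0.400 0.250 -0.882
  outer loop
   vertex 1.7 0.0 0.6
   vertex 0.1 1.5 0.3
   vertex 3.5 1.7 1.9
  endloop
 endfacet
 facet normal -0.290 0.372 0.882
  outer loop
   vertex 2.8 1.6 3.4
   vertex 1.3 2.8 2.4
   vertex 0.0 0.6 2.9
  endloop
 endfacet
 facet normal 0.242 -0.880 0.408
  outer loop
   vertex 2.8 1.6 3.4
   vertex 0.0 0.6 2.9
   vertex 1.7 0.0 0.6
  endloop
 endfacet
 facet normal 0.582 -0.783 0.219
  outer loop
   vertex 2.8 1.6 3.4
   vertex 1.7 0.0 0.6
   vertex 3.5 1.7 1.9
  endloop
 endfacet
 facet normal 0.333 0.538 -0.774
  outer loop
   vertex 2.6 2.4 2.0
   vertex 3.5 1.7 1.9
   vertex 0.1 1.5 0.3
  endloop
 endfacet
 facet normal 0.082 0.826 -0.558
  outer loop
   vertex 2.6 2.4 2.0
   vertex 0.1 1.5 0.3
   vertex 1.3 2.8 2.4
  endloop
 endfacet
 facet normal 0.602 0.727 0.330
  outer loop
   vertex 2.6 2.4 2.0
   vertex 2.8 1.6 3.4
   vertex 3.5 1.7 1.9
  endloop
 endfacet
 facet normal 0.382 0.825 0.417
  outer loop
   vertex 2.6 2.4 2.0
   vertex 1.3 2.8 2.4
   vertex 2.8 1.6 3.4
  endloop
 endfacet
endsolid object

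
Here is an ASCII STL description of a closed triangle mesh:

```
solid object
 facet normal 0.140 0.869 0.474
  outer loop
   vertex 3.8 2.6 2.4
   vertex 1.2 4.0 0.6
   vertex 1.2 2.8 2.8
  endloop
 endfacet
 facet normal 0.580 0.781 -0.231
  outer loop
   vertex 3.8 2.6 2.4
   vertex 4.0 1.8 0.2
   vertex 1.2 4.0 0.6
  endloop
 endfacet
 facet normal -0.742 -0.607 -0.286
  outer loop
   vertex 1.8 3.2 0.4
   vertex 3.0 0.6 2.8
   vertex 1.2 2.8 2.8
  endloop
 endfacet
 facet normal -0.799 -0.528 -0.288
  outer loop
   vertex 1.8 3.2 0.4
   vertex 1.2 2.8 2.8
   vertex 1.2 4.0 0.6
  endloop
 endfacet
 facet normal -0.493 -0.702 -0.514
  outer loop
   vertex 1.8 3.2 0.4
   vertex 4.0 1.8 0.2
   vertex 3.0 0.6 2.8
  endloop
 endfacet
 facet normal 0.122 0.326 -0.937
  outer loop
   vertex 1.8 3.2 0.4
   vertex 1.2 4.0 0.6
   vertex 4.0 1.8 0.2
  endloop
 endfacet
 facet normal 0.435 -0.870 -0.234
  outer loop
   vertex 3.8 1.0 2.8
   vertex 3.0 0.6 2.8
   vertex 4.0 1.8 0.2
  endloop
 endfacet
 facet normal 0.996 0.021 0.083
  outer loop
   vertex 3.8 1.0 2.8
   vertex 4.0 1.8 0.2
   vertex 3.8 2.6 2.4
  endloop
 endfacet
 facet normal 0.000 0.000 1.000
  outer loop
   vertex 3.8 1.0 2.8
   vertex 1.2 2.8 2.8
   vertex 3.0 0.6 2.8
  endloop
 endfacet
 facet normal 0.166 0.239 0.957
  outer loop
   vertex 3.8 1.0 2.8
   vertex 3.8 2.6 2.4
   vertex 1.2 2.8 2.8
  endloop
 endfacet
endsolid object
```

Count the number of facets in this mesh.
10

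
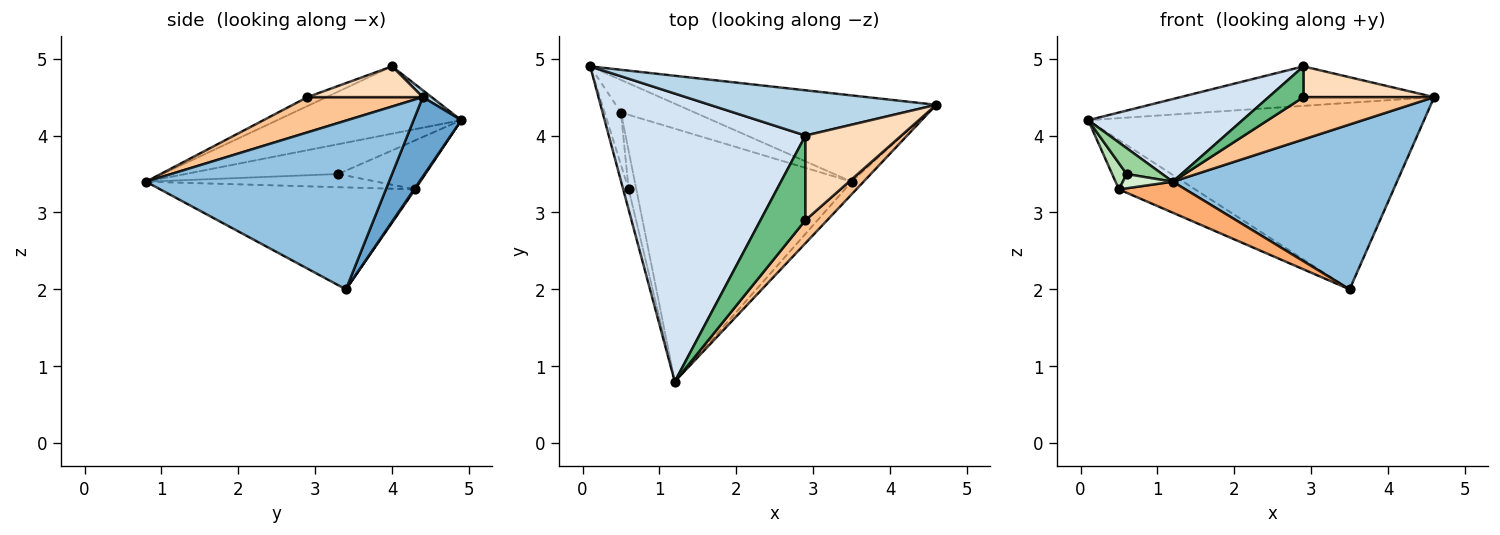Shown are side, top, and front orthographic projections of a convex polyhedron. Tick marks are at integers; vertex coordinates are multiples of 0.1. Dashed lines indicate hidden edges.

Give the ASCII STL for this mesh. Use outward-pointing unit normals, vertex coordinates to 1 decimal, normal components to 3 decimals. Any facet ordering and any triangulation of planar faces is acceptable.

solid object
 facet normal 0.128 0.900 -0.416
  outer loop
   vertex 3.5 3.4 2.0
   vertex 0.1 4.9 4.2
   vertex 4.6 4.4 4.5
  endloop
 endfacet
 facet normal 0.734 -0.677 -0.052
  outer loop
   vertex 3.5 3.4 2.0
   vertex 4.6 4.4 4.5
   vertex 1.2 0.8 3.4
  endloop
 endfacet
 facet normal 0.023 0.657 0.754
  outer loop
   vertex 2.9 4.0 4.9
   vertex 4.6 4.4 4.5
   vertex 0.1 4.9 4.2
  endloop
 endfacet
 facet normal -0.312 -0.262 0.913
  outer loop
   vertex 2.9 4.0 4.9
   vertex 0.1 4.9 4.2
   vertex 1.2 0.8 3.4
  endloop
 endfacet
 facet normal 0.011 0.834 -0.551
  outer loop
   vertex 0.5 4.3 3.3
   vertex 0.1 4.9 4.2
   vertex 3.5 3.4 2.0
  endloop
 endfacet
 facet normal -0.423 -0.110 -0.899
  outer loop
   vertex 0.5 4.3 3.3
   vertex 3.5 3.4 2.0
   vertex 1.2 0.8 3.4
  endloop
 endfacet
 facet normal 0.612 -0.694 0.379
  outer loop
   vertex 2.9 2.9 4.5
   vertex 1.2 0.8 3.4
   vertex 4.6 4.4 4.5
  endloop
 endfacet
 facet normal 0.289 -0.327 0.900
  outer loop
   vertex 2.9 2.9 4.5
   vertex 4.6 4.4 4.5
   vertex 2.9 4.0 4.9
  endloop
 endfacet
 facet normal -0.183 -0.336 0.924
  outer loop
   vertex 2.9 2.9 4.5
   vertex 2.9 4.0 4.9
   vertex 1.2 0.8 3.4
  endloop
 endfacet
 facet normal -0.959 -0.223 -0.175
  outer loop
   vertex 0.6 3.3 3.5
   vertex 1.2 0.8 3.4
   vertex 0.1 4.9 4.2
  endloop
 endfacet
 facet normal -0.937 -0.156 -0.312
  outer loop
   vertex 0.6 3.3 3.5
   vertex 0.1 4.9 4.2
   vertex 0.5 4.3 3.3
  endloop
 endfacet
 facet normal -0.849 -0.184 -0.495
  outer loop
   vertex 0.6 3.3 3.5
   vertex 0.5 4.3 3.3
   vertex 1.2 0.8 3.4
  endloop
 endfacet
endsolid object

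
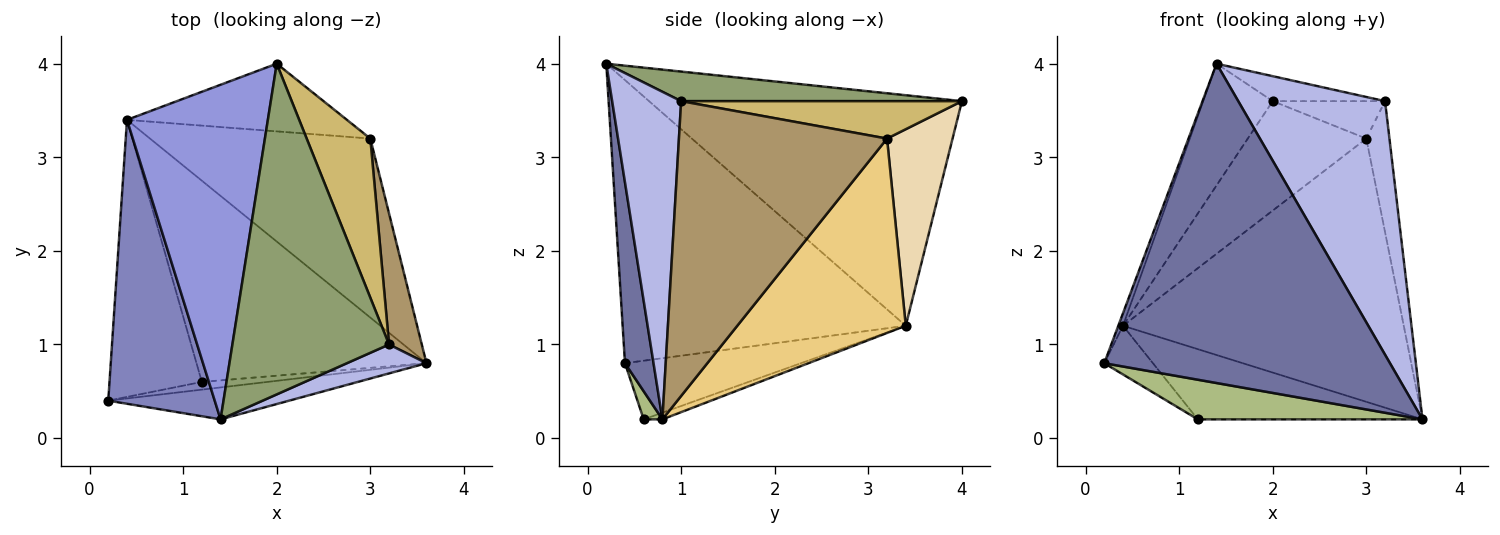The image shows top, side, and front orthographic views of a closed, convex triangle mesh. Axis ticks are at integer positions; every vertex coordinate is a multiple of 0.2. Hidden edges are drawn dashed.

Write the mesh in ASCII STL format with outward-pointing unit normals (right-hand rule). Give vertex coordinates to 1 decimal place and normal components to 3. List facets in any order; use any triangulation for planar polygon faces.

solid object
 facet normal 0.099 -0.990 -0.099
  outer loop
   vertex 1.4 0.2 4.0
   vertex 0.2 0.4 0.8
   vertex 3.6 0.8 0.2
  endloop
 endfacet
 facet normal -0.936 0.015 0.352
  outer loop
   vertex 0.4 3.4 1.2
   vertex 0.2 0.4 0.8
   vertex 1.4 0.2 4.0
  endloop
 endfacet
 facet normal -0.838 0.186 0.512
  outer loop
   vertex 0.4 3.4 1.2
   vertex 1.4 0.2 4.0
   vertex 2.0 4.0 3.6
  endloop
 endfacet
 facet normal 0.423 -0.900 0.103
  outer loop
   vertex 3.2 1.0 3.6
   vertex 1.4 0.2 4.0
   vertex 3.6 0.8 0.2
  endloop
 endfacet
 facet normal 0.185 0.074 0.980
  outer loop
   vertex 3.2 1.0 3.6
   vertex 2.0 4.0 3.6
   vertex 1.4 0.2 4.0
  endloop
 endfacet
 facet normal 0.082 -0.978 -0.190
  outer loop
   vertex 1.2 0.6 0.2
   vertex 3.6 0.8 0.2
   vertex 0.2 0.4 0.8
  endloop
 endfacet
 facet normal -0.530 0.147 -0.835
  outer loop
   vertex 1.2 0.6 0.2
   vertex 0.2 0.4 0.8
   vertex 0.4 3.4 1.2
  endloop
 endfacet
 facet normal -0.027 0.329 -0.944
  outer loop
   vertex 1.2 0.6 0.2
   vertex 0.4 3.4 1.2
   vertex 3.6 0.8 0.2
  endloop
 endfacet
 facet normal 0.988 0.110 0.110
  outer loop
   vertex 3.0 3.2 3.2
   vertex 3.2 1.0 3.6
   vertex 3.6 0.8 0.2
  endloop
 endfacet
 facet normal 0.497 0.199 0.845
  outer loop
   vertex 3.0 3.2 3.2
   vertex 2.0 4.0 3.6
   vertex 3.2 1.0 3.6
  endloop
 endfacet
 facet normal 0.444 0.741 -0.504
  outer loop
   vertex 3.0 3.2 3.2
   vertex 3.6 0.8 0.2
   vertex 0.4 3.4 1.2
  endloop
 endfacet
 facet normal 0.425 0.770 -0.476
  outer loop
   vertex 3.0 3.2 3.2
   vertex 0.4 3.4 1.2
   vertex 2.0 4.0 3.6
  endloop
 endfacet
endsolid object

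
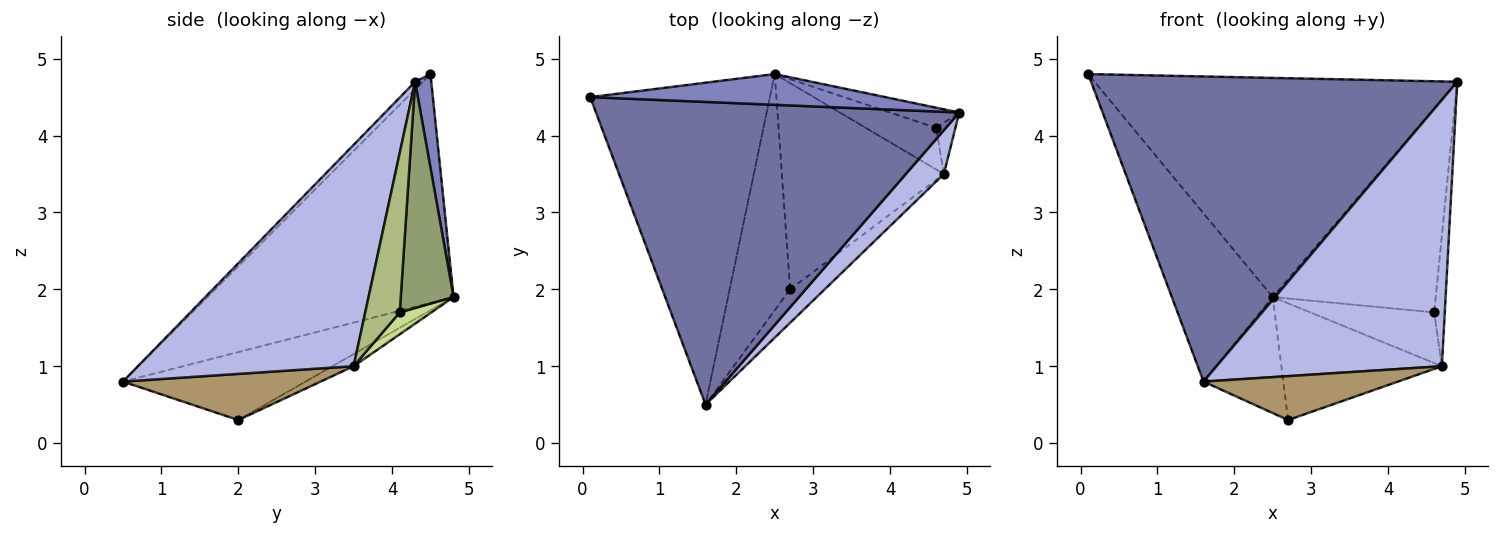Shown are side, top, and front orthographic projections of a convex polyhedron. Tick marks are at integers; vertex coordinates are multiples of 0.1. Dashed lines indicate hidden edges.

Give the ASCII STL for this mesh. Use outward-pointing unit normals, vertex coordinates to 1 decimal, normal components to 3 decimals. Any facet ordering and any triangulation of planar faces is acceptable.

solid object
 facet normal -0.015 -0.710 0.704
  outer loop
   vertex 1.6 0.5 0.8
   vertex 4.9 4.3 4.7
   vertex 0.1 4.5 4.8
  endloop
 endfacet
 facet normal 0.044 0.989 0.139
  outer loop
   vertex 2.5 4.8 1.9
   vertex 0.1 4.5 4.8
   vertex 4.9 4.3 4.7
  endloop
 endfacet
 facet normal -0.749 0.307 -0.588
  outer loop
   vertex 2.5 4.8 1.9
   vertex 1.6 0.5 0.8
   vertex 0.1 4.5 4.8
  endloop
 endfacet
 facet normal 0.687 -0.717 0.118
  outer loop
   vertex 4.7 3.5 1.0
   vertex 4.9 4.3 4.7
   vertex 1.6 0.5 0.8
  endloop
 endfacet
 facet normal 0.307 0.947 -0.094
  outer loop
   vertex 4.6 4.1 1.7
   vertex 2.5 4.8 1.9
   vertex 4.9 4.3 4.7
  endloop
 endfacet
 facet normal 0.950 0.292 -0.114
  outer loop
   vertex 4.6 4.1 1.7
   vertex 4.9 4.3 4.7
   vertex 4.7 3.5 1.0
  endloop
 endfacet
 facet normal 0.194 0.758 -0.622
  outer loop
   vertex 4.6 4.1 1.7
   vertex 4.7 3.5 1.0
   vertex 2.5 4.8 1.9
  endloop
 endfacet
 facet normal -0.710 0.310 -0.632
  outer loop
   vertex 2.7 2.0 0.3
   vertex 1.6 0.5 0.8
   vertex 2.5 4.8 1.9
  endloop
 endfacet
 facet normal 0.629 -0.618 -0.472
  outer loop
   vertex 2.7 2.0 0.3
   vertex 4.7 3.5 1.0
   vertex 1.6 0.5 0.8
  endloop
 endfacet
 facet normal -0.065 0.492 -0.868
  outer loop
   vertex 2.7 2.0 0.3
   vertex 2.5 4.8 1.9
   vertex 4.7 3.5 1.0
  endloop
 endfacet
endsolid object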